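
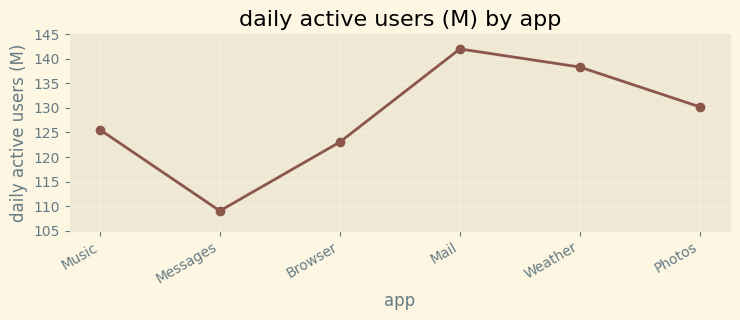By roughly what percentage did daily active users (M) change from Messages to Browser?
Messages ≈ 110, Browser ≈ 125; (125 − 110) / 110 ≈ +13.6%.

≈ +13.6%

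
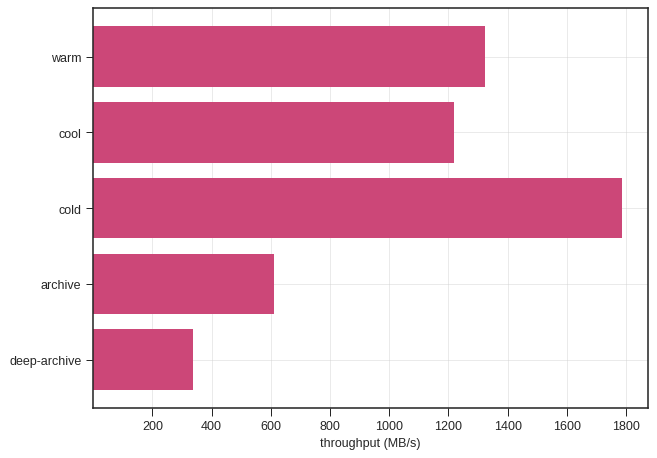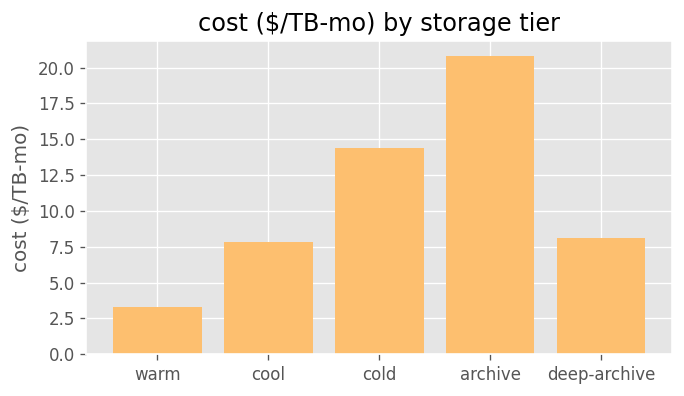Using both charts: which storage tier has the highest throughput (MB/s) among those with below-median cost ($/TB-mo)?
warm

Chart 2 median cost ($/TB-mo) ≈ 8; below-median storage tiers: warm, cool. Among those, warm has the highest throughput (MB/s) (≈ 1400).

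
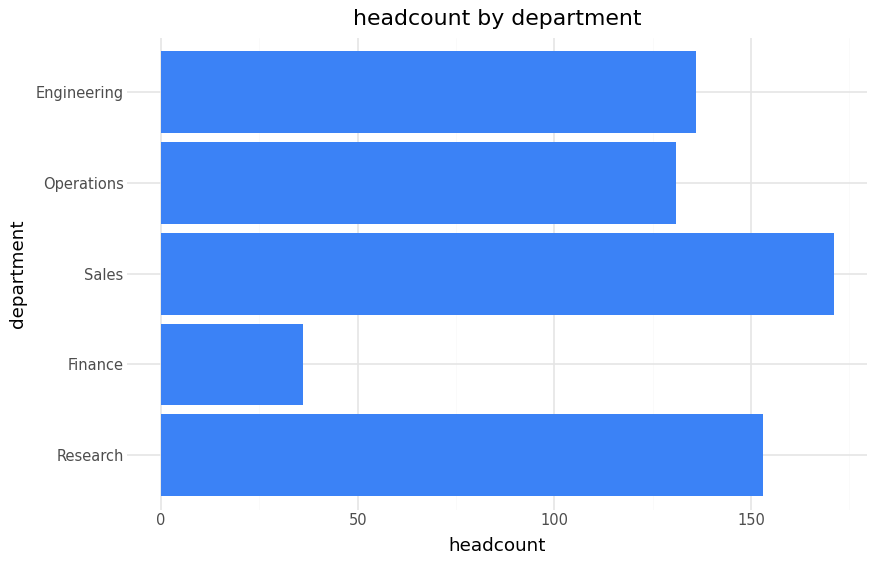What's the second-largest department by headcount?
Research

Top 3: Sales ≈ 180, Research ≈ 160, Engineering ≈ 140.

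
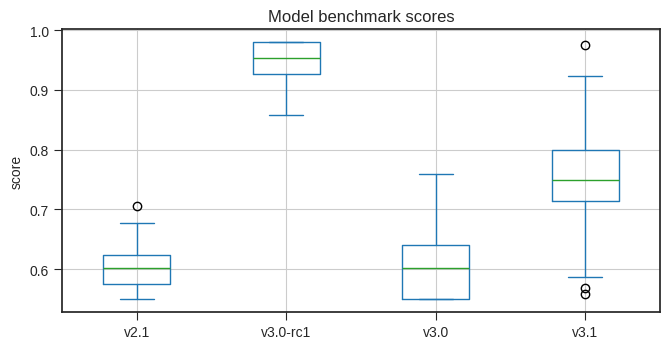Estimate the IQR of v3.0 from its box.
Q3 ≈ 0.65, Q1 ≈ 0.55; IQR ≈ 0.10.

≈ 0.10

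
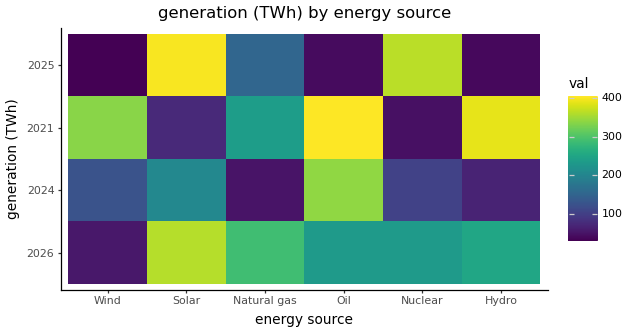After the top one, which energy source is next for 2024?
Solar

Top 3 for 2024: Oil ≈ 350, Solar ≈ 200, Wind ≈ 150.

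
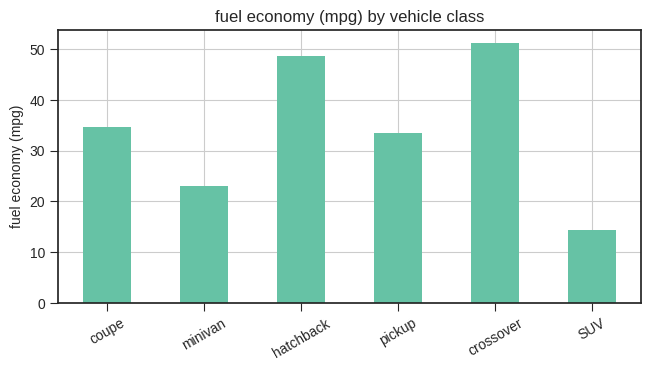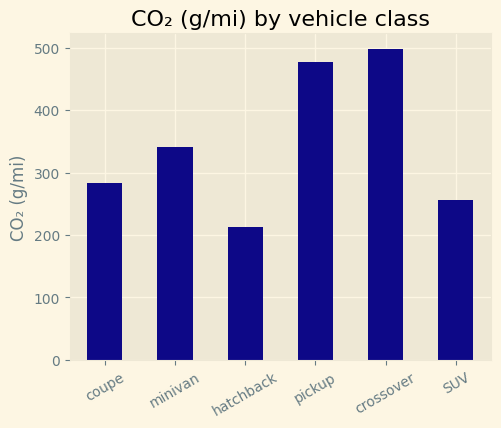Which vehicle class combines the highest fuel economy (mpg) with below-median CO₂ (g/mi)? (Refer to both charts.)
hatchback

Chart 2 median CO₂ (g/mi) ≈ 300; below-median vehicle classes: coupe, hatchback, SUV. Among those, hatchback has the highest fuel economy (mpg) (≈ 50).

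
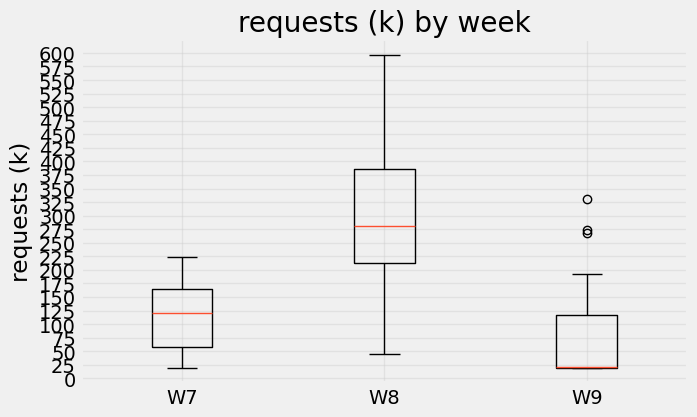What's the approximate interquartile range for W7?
≈ 125

Q3 ≈ 175, Q1 ≈ 50; IQR ≈ 125.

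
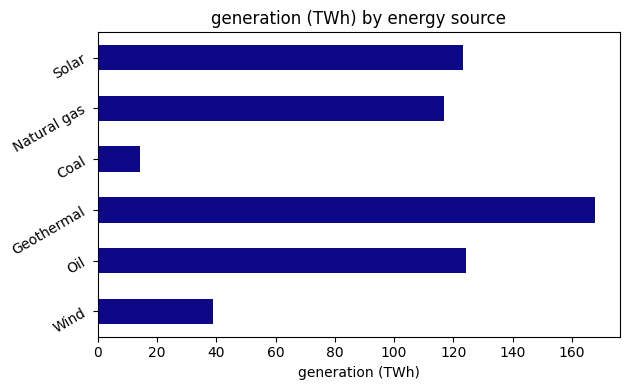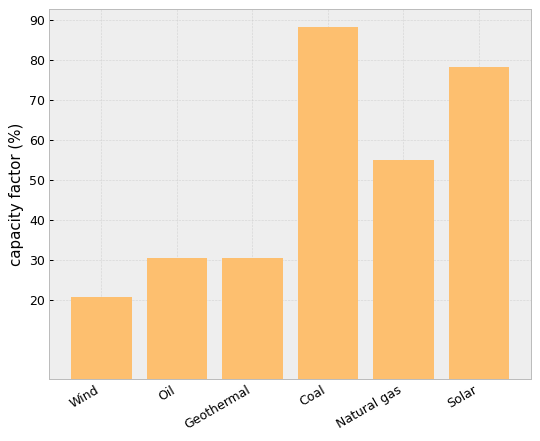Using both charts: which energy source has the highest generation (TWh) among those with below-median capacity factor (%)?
Chart 2 median capacity factor (%) ≈ 40; below-median energy sources: Wind, Oil, Geothermal. Among those, Geothermal has the highest generation (TWh) (≈ 160).

Geothermal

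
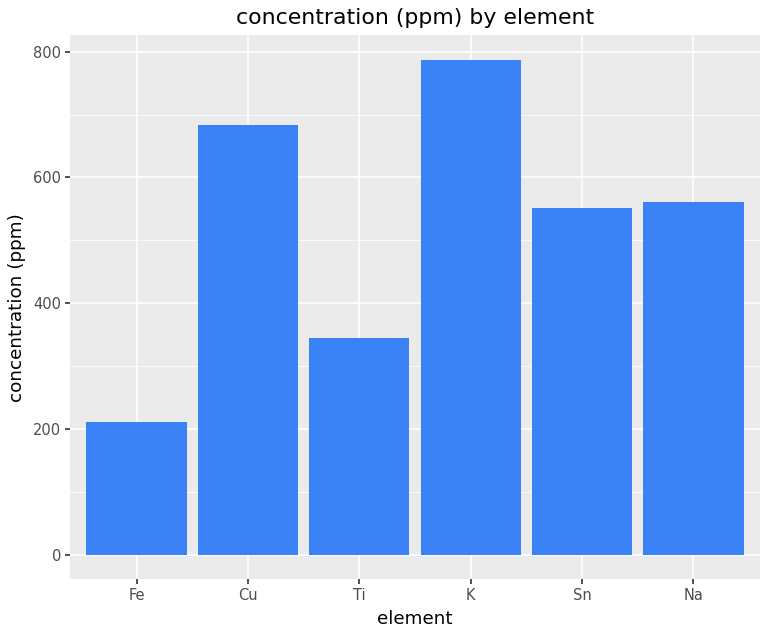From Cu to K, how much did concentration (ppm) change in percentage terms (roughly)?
Cu ≈ 700, K ≈ 800; (800 − 700) / 700 ≈ +14.3%.

≈ +14.3%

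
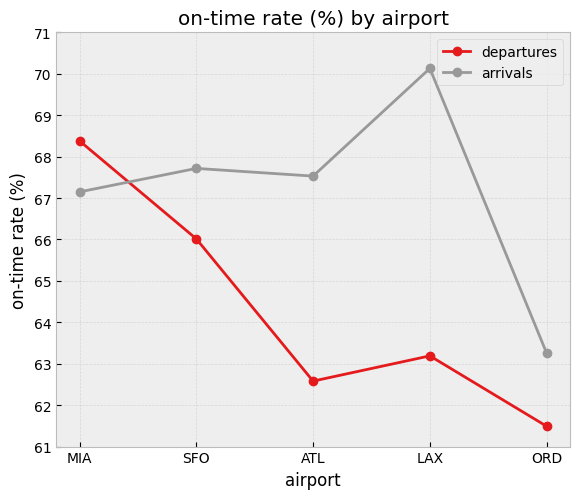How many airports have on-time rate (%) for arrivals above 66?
Above 66: MIA, SFO, ATL, LAX.

4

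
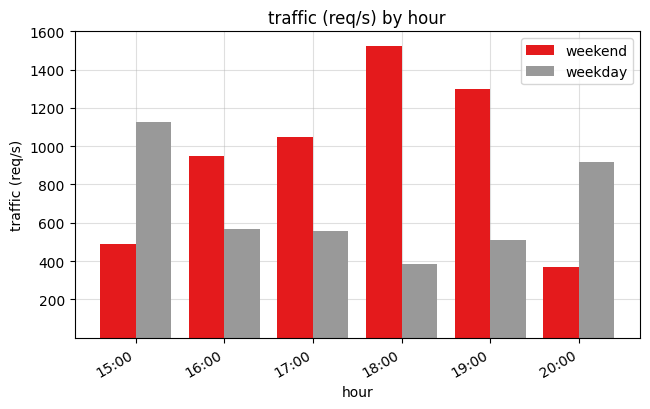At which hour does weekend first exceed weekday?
15:00: weekend ≈ 400 vs weekday ≈ 1200 (not yet); 16:00: weekend ≈ 1000 vs weekday ≈ 600 (first crossover).

16:00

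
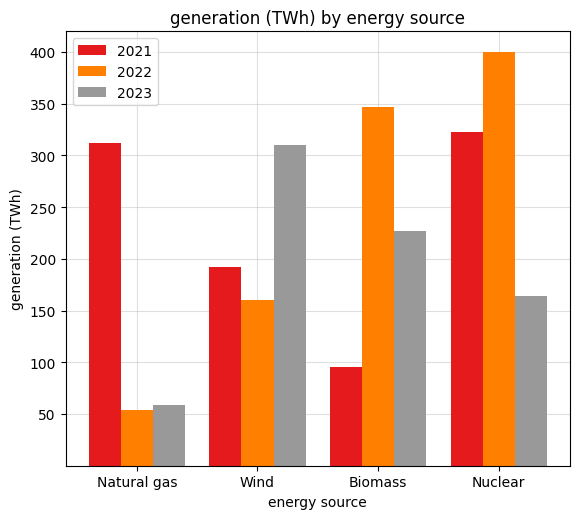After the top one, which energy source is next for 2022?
Biomass

Top 3 for 2022: Nuclear ≈ 400, Biomass ≈ 350, Wind ≈ 150.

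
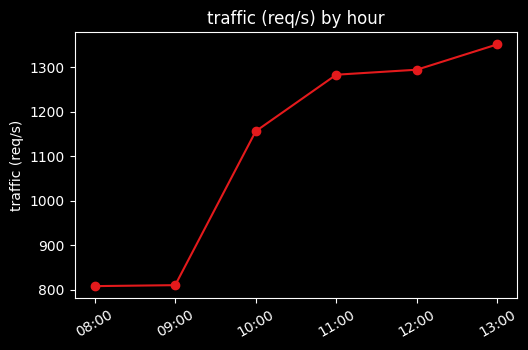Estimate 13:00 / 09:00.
≈ 1.69×

13:00 ≈ 1350, 09:00 ≈ 800; 1350/800 ≈ 1.69.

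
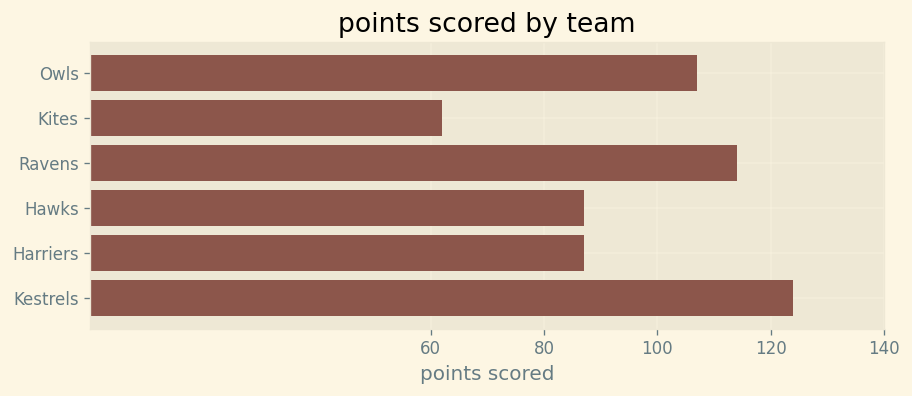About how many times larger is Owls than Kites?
Owls ≈ 100, Kites ≈ 60; 100/60 ≈ 1.67.

≈ 1.67×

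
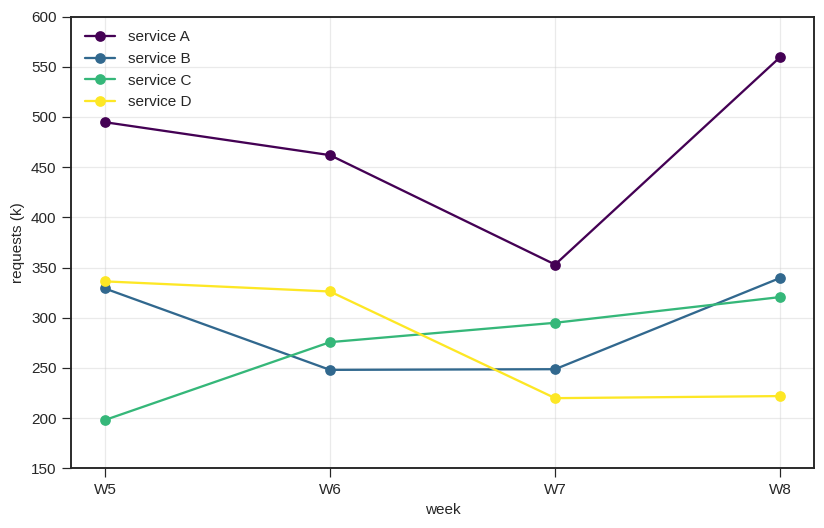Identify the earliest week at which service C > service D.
W7

W6: service C ≈ 300 vs service D ≈ 350 (not yet); W7: service C ≈ 300 vs service D ≈ 200 (first crossover).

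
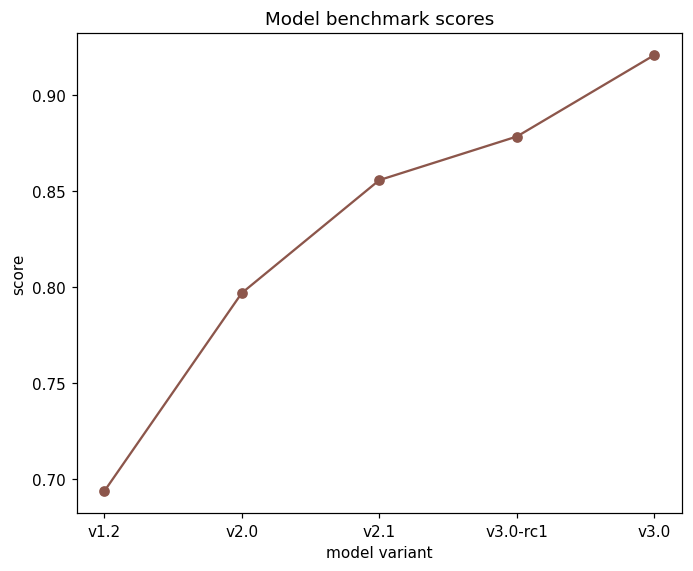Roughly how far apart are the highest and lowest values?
Max v3.0 ≈ 0.92, min v1.2 ≈ 0.70; range ≈ 0.22.

≈ 0.22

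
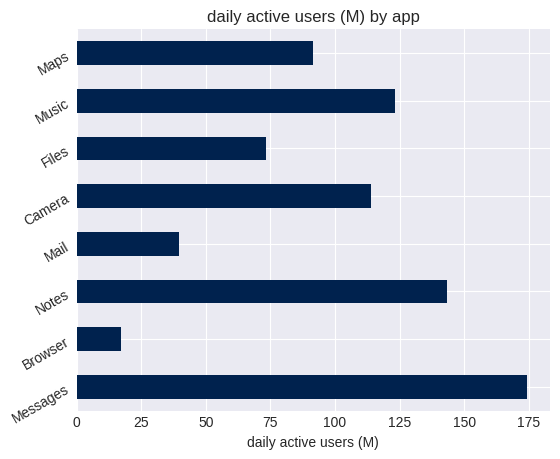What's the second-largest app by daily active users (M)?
Notes

Top 3: Messages ≈ 180, Notes ≈ 140, Music ≈ 120.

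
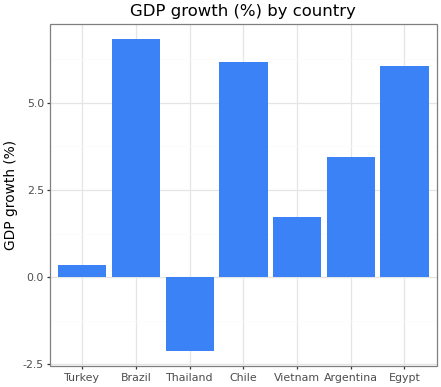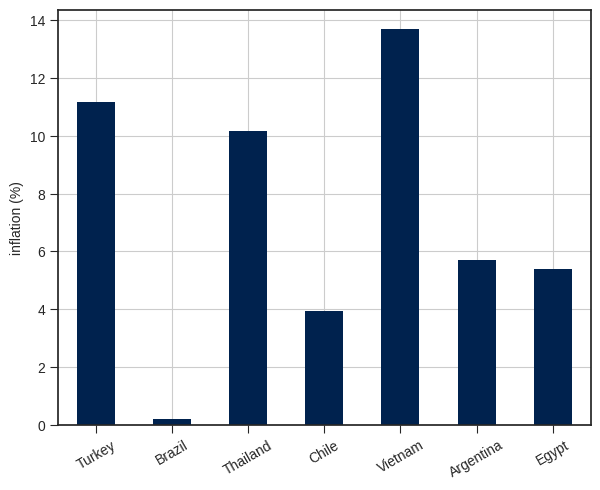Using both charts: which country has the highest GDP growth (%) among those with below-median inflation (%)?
Chart 2 median inflation (%) ≈ 6; below-median countries: Brazil, Chile, Egypt. Among those, Brazil has the highest GDP growth (%) (≈ 7).

Brazil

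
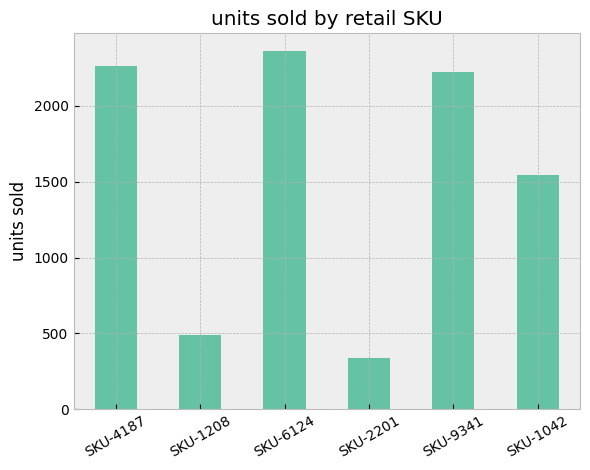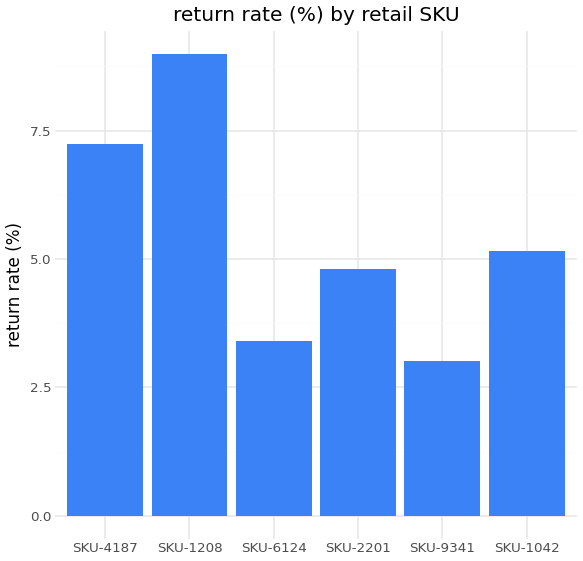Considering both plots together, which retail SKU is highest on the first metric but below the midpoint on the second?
SKU-6124

Chart 2 median return rate (%) ≈ 5; below-median retail SKUs: SKU-6124, SKU-2201, SKU-9341. Among those, SKU-6124 has the highest units sold (≈ 2500).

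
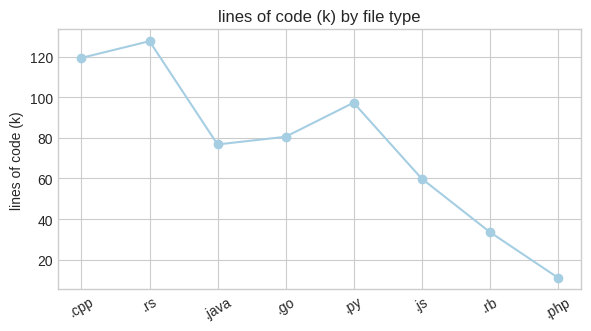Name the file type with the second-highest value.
.cpp

Top 3: .rs ≈ 130, .cpp ≈ 120, .py ≈ 100.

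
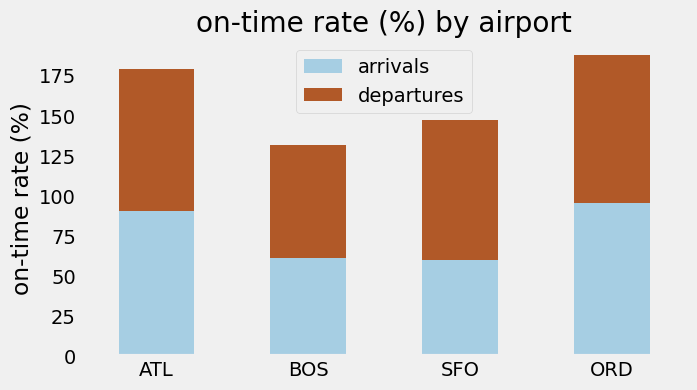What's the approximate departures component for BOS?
≈ 80

departures top ≈ 140, bottom ≈ 60; segment ≈ 80.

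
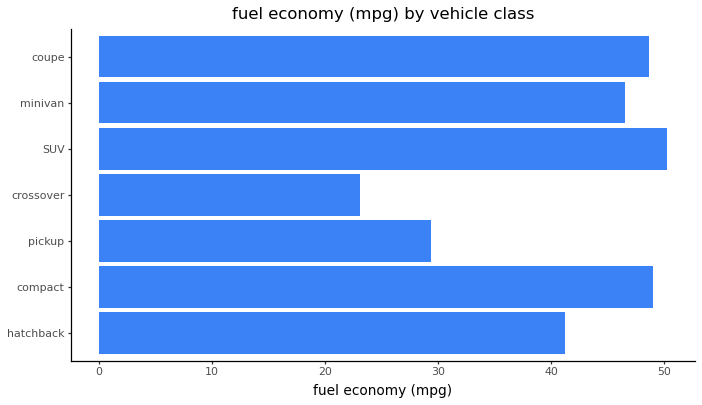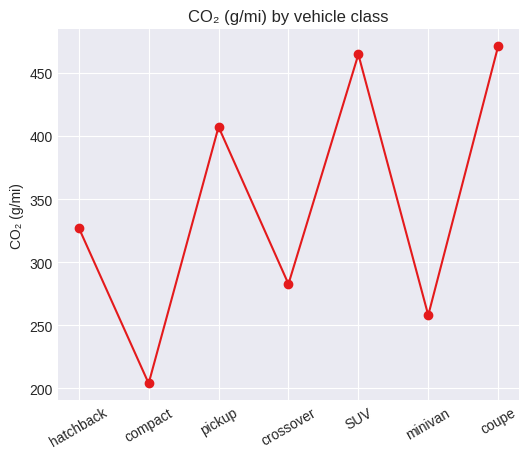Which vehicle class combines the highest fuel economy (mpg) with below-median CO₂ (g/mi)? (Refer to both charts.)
Chart 2 median CO₂ (g/mi) ≈ 350; below-median vehicle classes: compact, crossover, minivan. Among those, compact has the highest fuel economy (mpg) (≈ 50).

compact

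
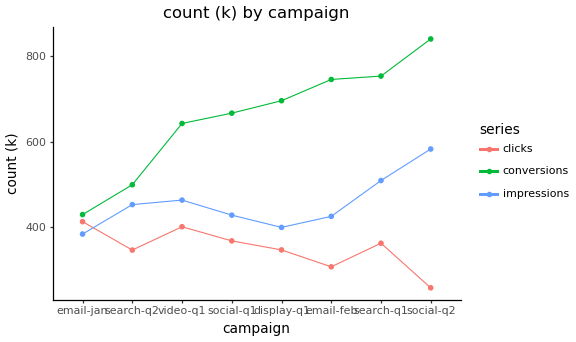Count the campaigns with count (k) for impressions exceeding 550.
Above 550: social-q2.

1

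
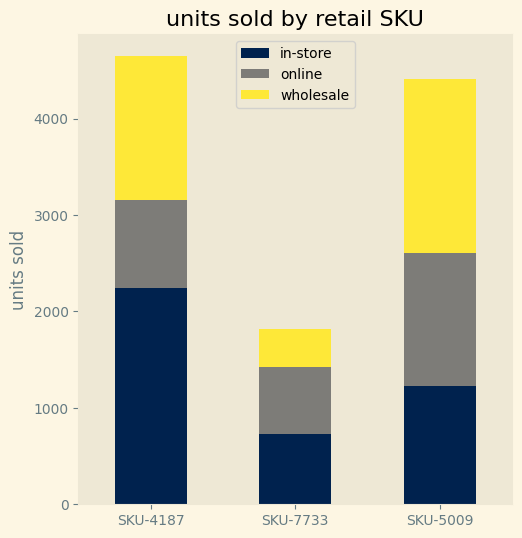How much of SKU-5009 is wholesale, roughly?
wholesale top ≈ 4500, bottom ≈ 2500; segment ≈ 2000.

≈ 2000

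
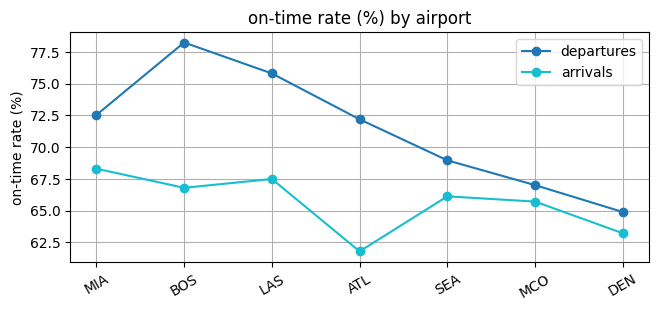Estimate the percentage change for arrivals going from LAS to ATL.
LAS ≈ 68, ATL ≈ 62; (62 − 68) / 68 ≈ -8.8%.

≈ -8.8%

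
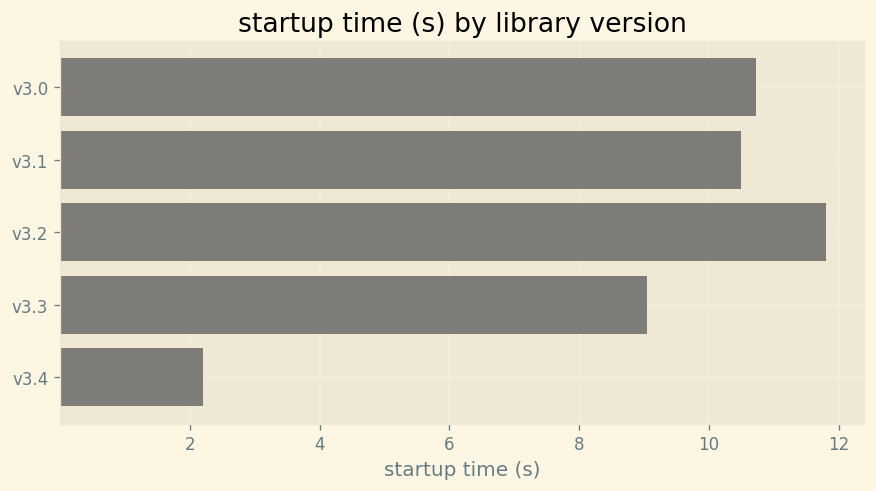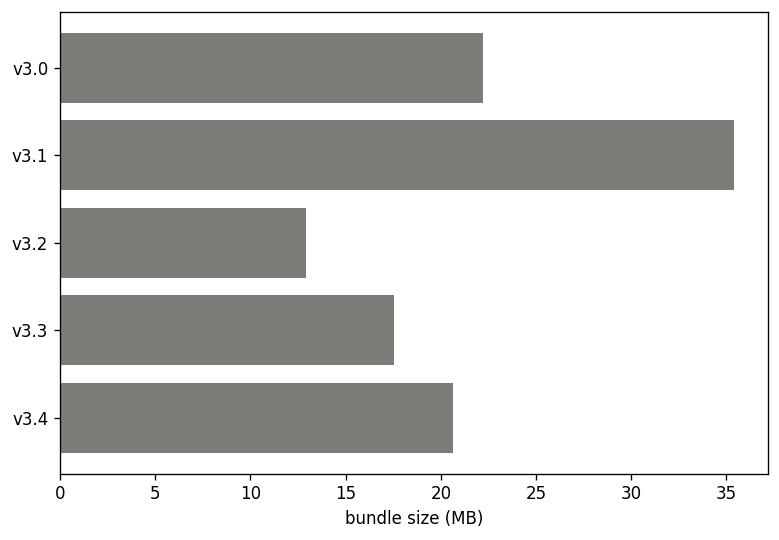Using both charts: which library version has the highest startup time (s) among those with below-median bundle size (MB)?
v3.2

Chart 2 median bundle size (MB) ≈ 20; below-median library versions: v3.2, v3.3. Among those, v3.2 has the highest startup time (s) (≈ 12).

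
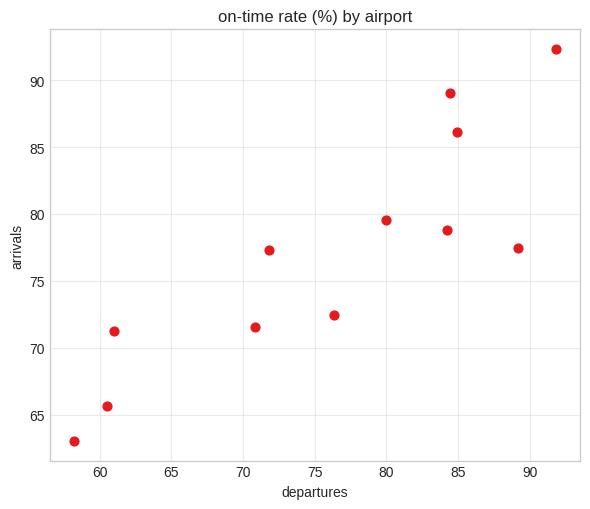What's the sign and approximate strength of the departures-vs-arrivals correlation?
positive, strong

Points are positively correlated; strong (|r| ≈ 0.9).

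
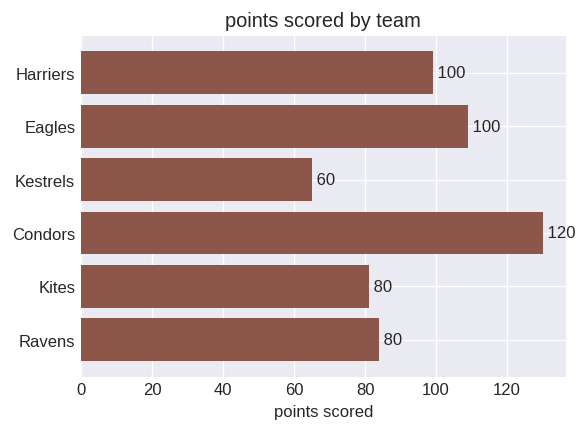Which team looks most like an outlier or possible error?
Condors ≈ 120; the rest sit between ≈ 60 and ≈ 100.

Condors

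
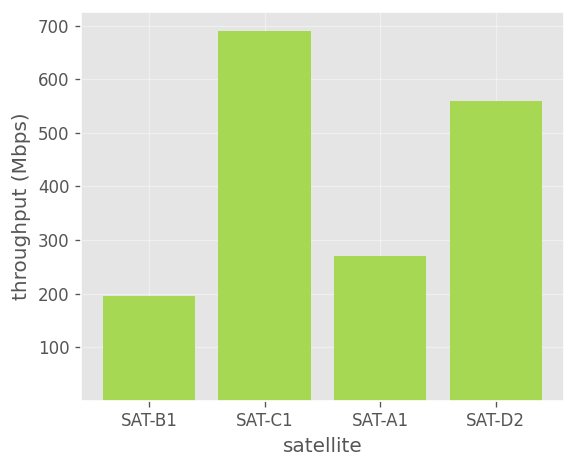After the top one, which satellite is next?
Top 3: SAT-C1 ≈ 700, SAT-D2 ≈ 600, SAT-A1 ≈ 300.

SAT-D2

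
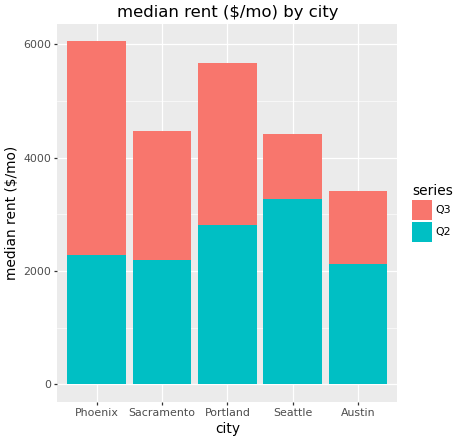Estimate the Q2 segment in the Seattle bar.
Q2 top ≈ 3000, bottom ≈ 0; segment ≈ 3000.

≈ 3000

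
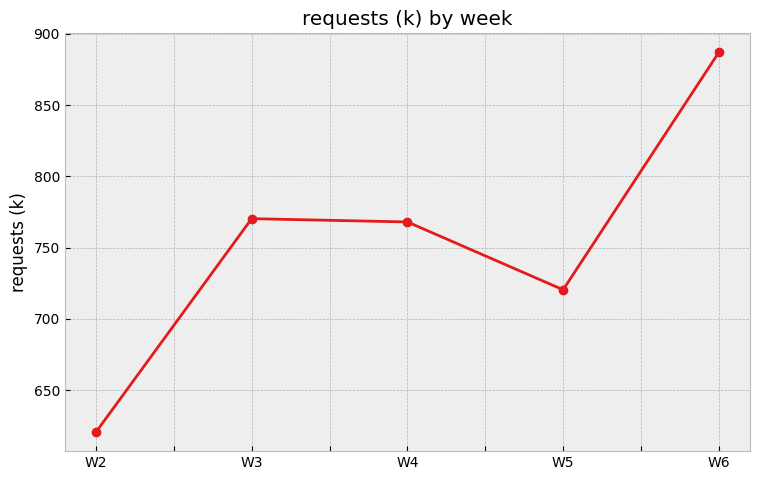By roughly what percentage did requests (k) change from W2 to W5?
≈ +16%

W2 ≈ 625, W5 ≈ 725; (725 − 625) / 625 ≈ +16%.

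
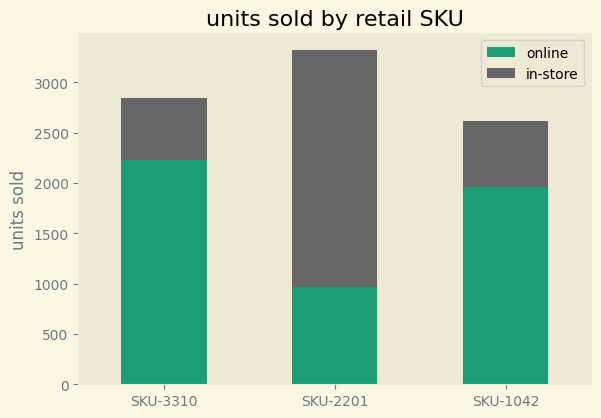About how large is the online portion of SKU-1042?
online top ≈ 2000, bottom ≈ 0; segment ≈ 2000.

≈ 2000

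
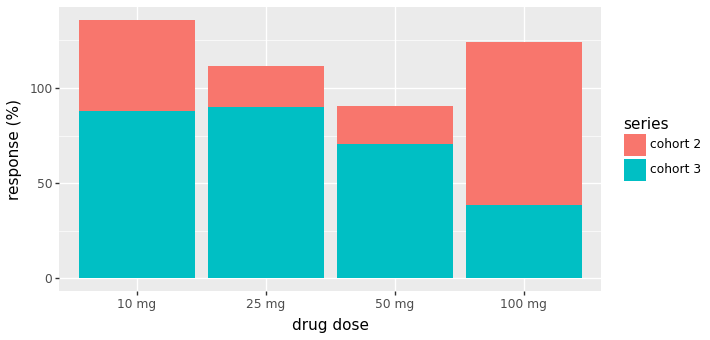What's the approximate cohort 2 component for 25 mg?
≈ 20

cohort 2 top ≈ 120, bottom ≈ 100; segment ≈ 20.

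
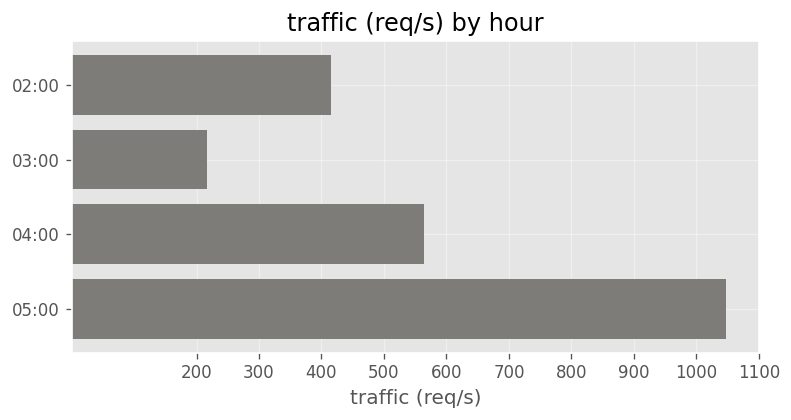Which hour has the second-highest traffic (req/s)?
04:00

Top 3: 05:00 ≈ 1000, 04:00 ≈ 600, 02:00 ≈ 400.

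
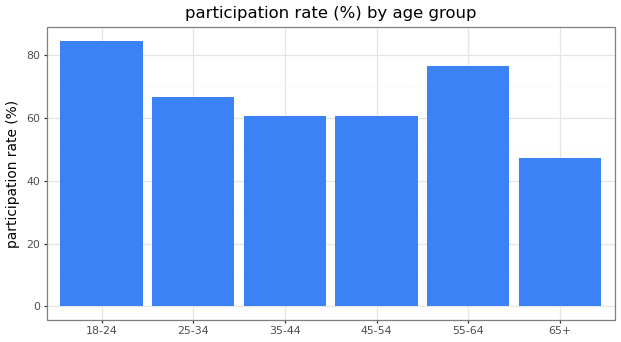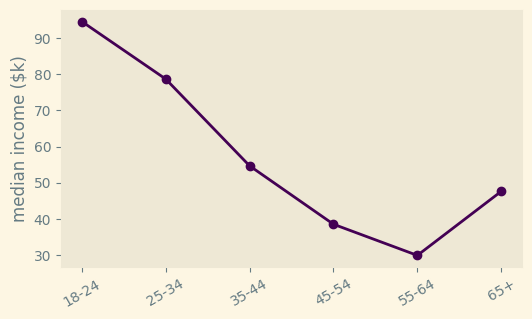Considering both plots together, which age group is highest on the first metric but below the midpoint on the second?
Chart 2 median median income ($k) ≈ 50; below-median age groups: 45-54, 55-64, 65+. Among those, 55-64 has the highest participation rate (%) (≈ 80).

55-64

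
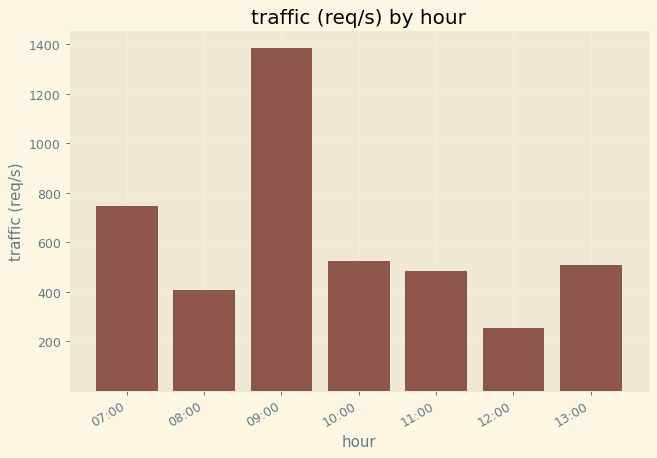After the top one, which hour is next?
07:00

Top 3: 09:00 ≈ 1400, 07:00 ≈ 800, 10:00 ≈ 600.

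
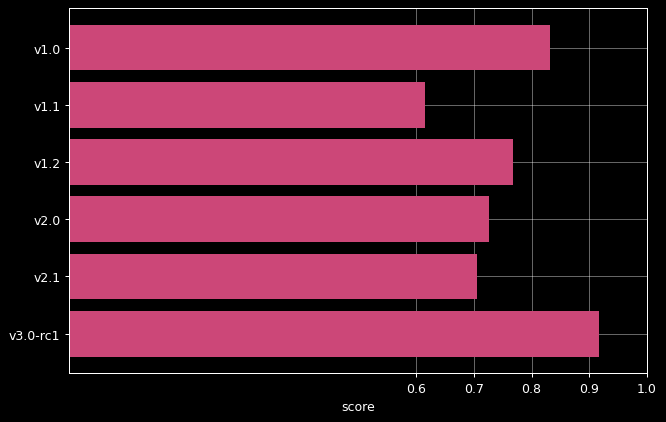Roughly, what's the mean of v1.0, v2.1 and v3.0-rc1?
(0.8 + 0.7 + 0.9) / 3 ≈ 0.8.

≈ 0.8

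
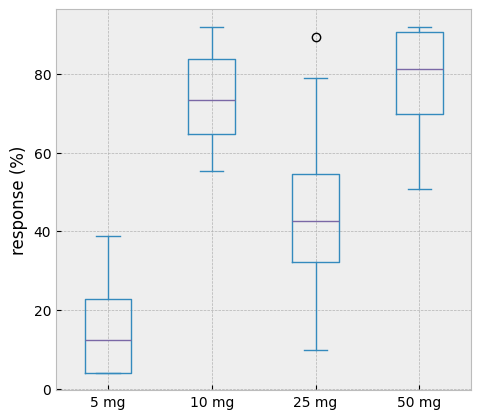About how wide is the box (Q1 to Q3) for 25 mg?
Q3 ≈ 50, Q1 ≈ 30; IQR ≈ 20.

≈ 20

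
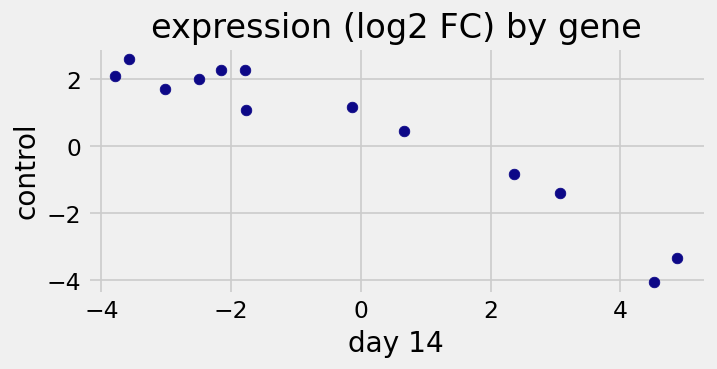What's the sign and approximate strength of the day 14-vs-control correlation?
Points are negatively correlated; strong (|r| ≈ 1.0).

negative, strong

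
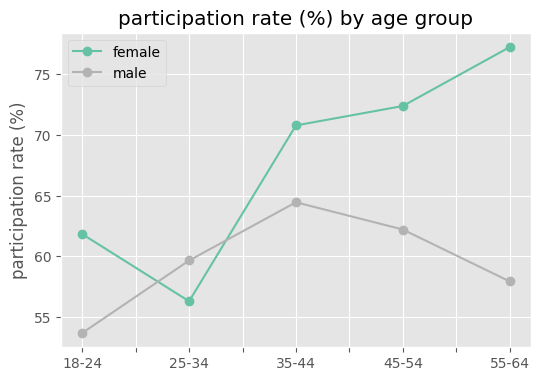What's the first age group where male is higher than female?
25-34

18-24: male ≈ 54 vs female ≈ 62 (not yet); 25-34: male ≈ 60 vs female ≈ 56 (first crossover).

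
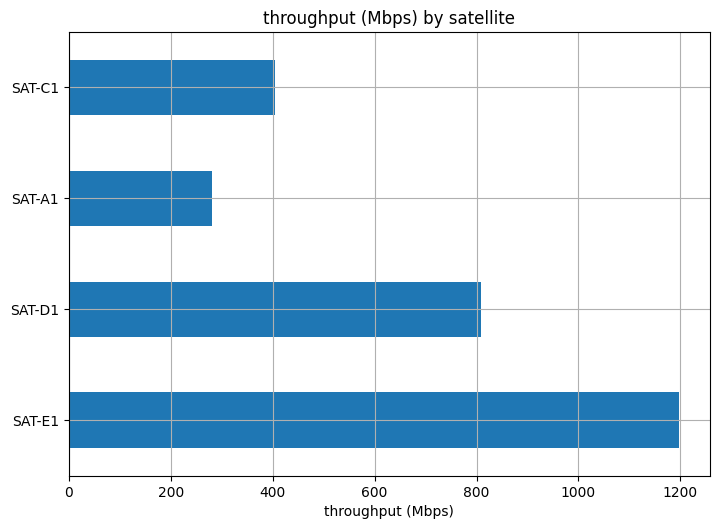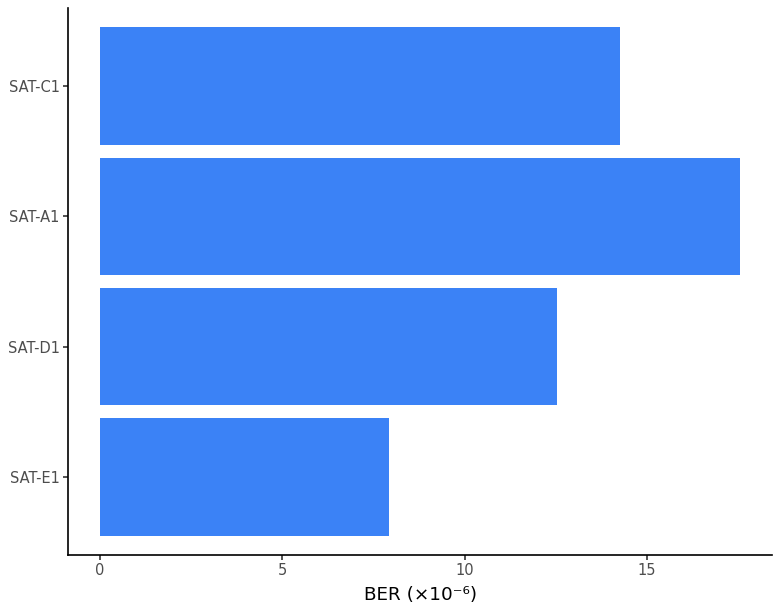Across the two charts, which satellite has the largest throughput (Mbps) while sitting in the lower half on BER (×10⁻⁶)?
Chart 2 median BER (×10⁻⁶) ≈ 14; below-median satellites: SAT-E1, SAT-D1. Among those, SAT-E1 has the highest throughput (Mbps) (≈ 1200).

SAT-E1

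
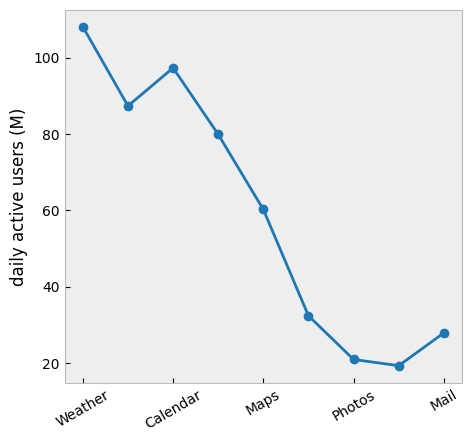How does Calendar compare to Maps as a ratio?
≈ 1.67×

Calendar ≈ 100, Maps ≈ 60; 100/60 ≈ 1.67.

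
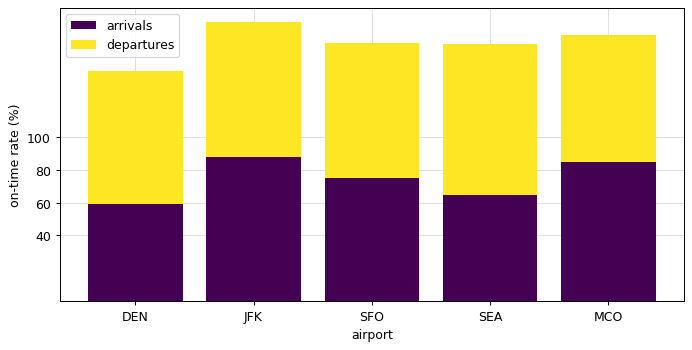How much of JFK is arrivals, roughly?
arrivals top ≈ 80, bottom ≈ 0; segment ≈ 80.

≈ 80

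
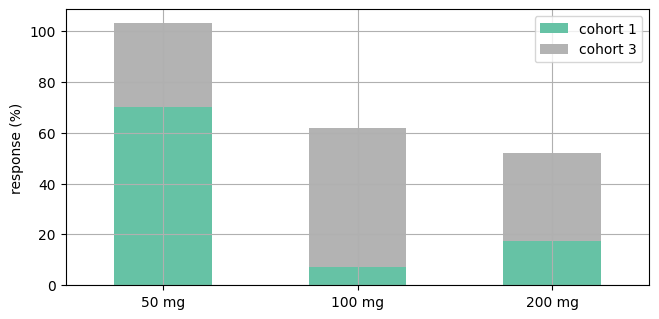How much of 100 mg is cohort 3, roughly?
cohort 3 top ≈ 60, bottom ≈ 10; segment ≈ 50.

≈ 50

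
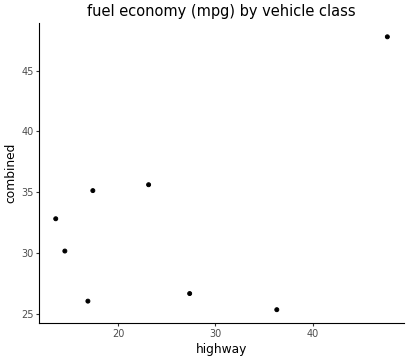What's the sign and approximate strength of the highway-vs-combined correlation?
Points are positively correlated; moderate (|r| ≈ 0.5).

positive, moderate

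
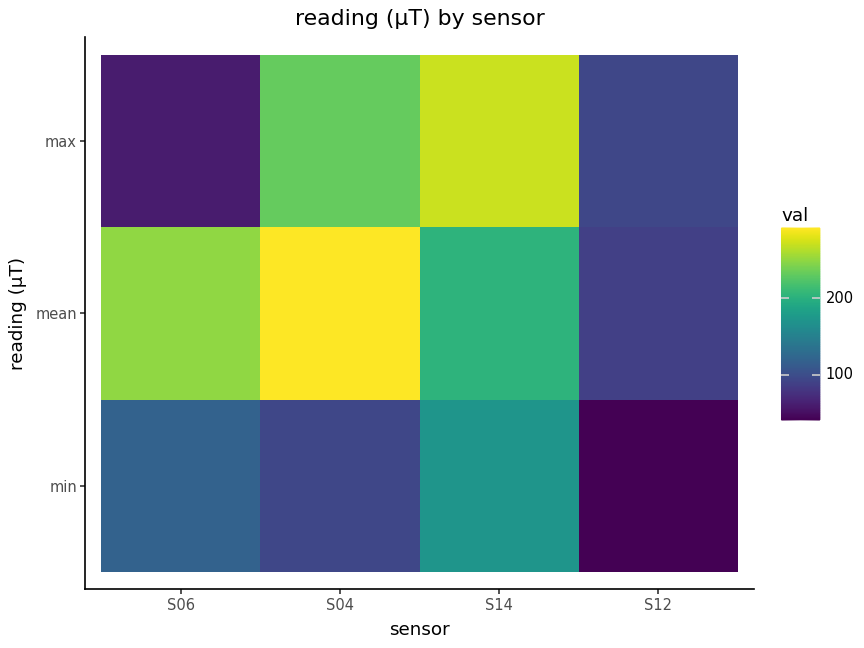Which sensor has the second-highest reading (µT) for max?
Top 3 for max: S14 ≈ 275, S04 ≈ 225, S12 ≈ 100.

S04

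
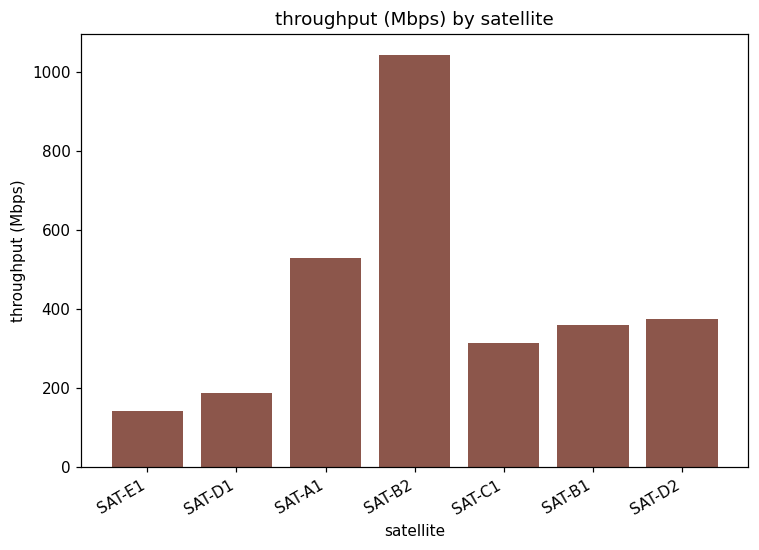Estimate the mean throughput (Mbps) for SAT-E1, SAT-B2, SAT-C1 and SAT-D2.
(100 + 1000 + 300 + 400) / 4 ≈ 450.

≈ 450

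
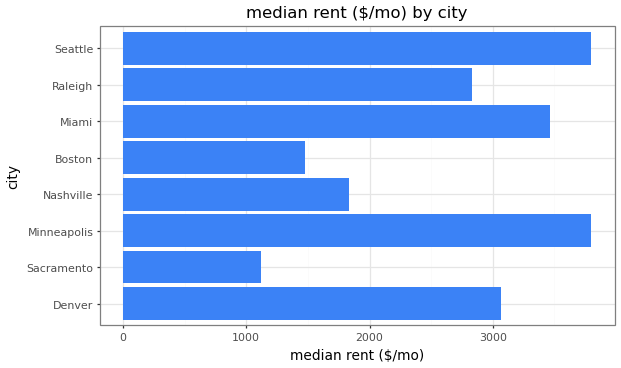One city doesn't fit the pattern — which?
Sacramento

Sacramento ≈ 1000; the rest sit between ≈ 1500 and ≈ 4000.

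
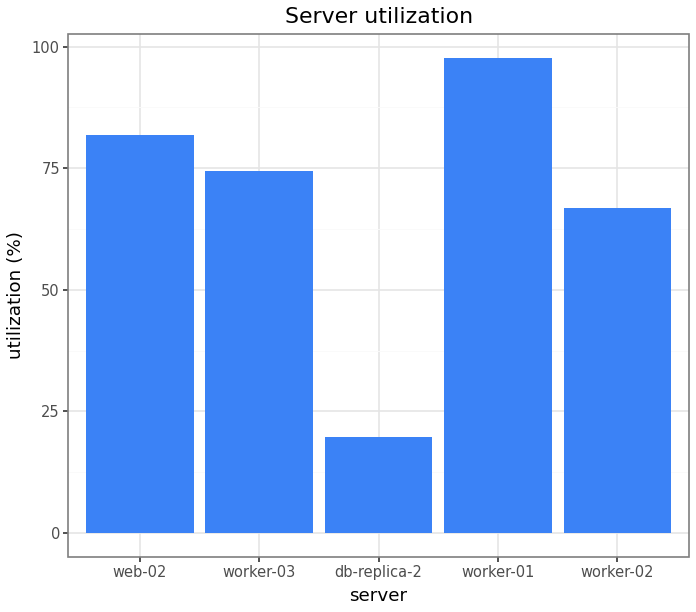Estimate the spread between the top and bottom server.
Max worker-01 ≈ 100, min db-replica-2 ≈ 20; range ≈ 80.

≈ 80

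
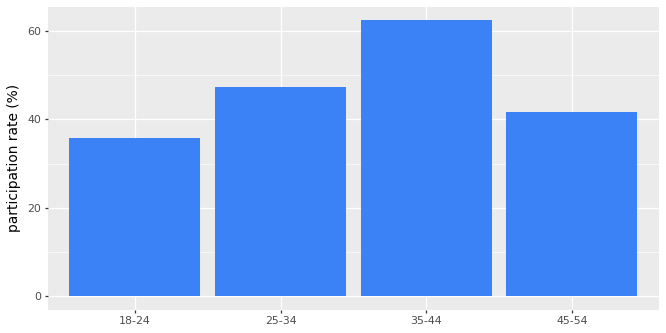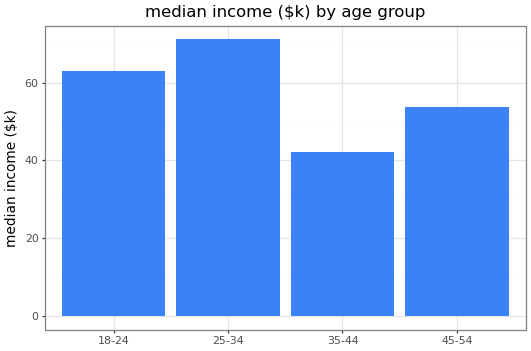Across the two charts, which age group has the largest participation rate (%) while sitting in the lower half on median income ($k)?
Chart 2 median median income ($k) ≈ 60; below-median age groups: 35-44, 45-54. Among those, 35-44 has the highest participation rate (%) (≈ 60).

35-44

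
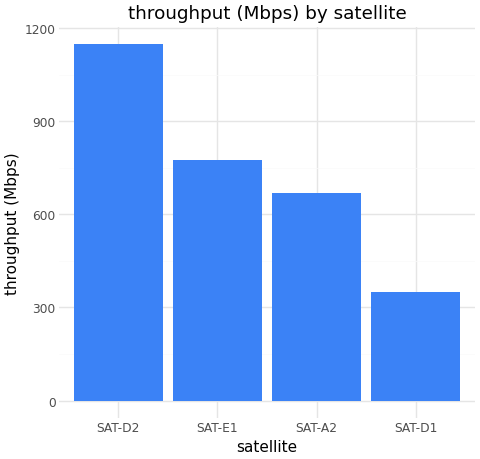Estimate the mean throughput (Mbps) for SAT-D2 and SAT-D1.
(1100 + 400) / 2 ≈ 750.

≈ 750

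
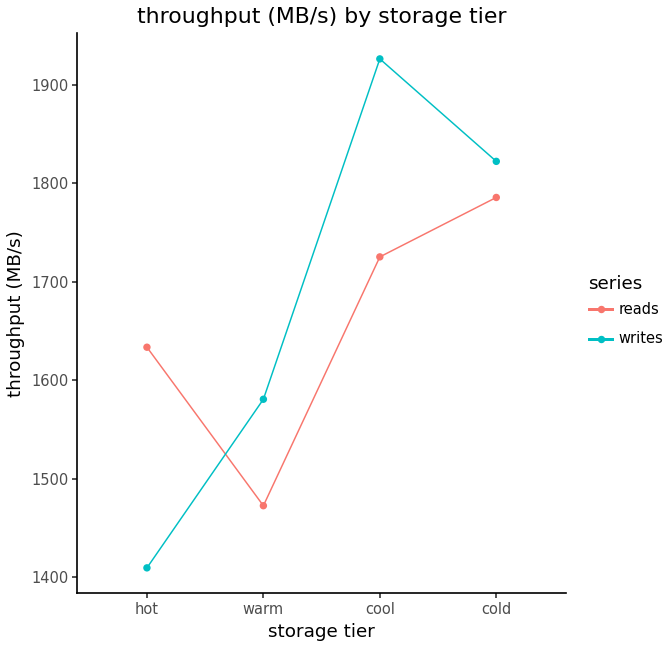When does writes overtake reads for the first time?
hot: writes ≈ 1400 vs reads ≈ 1650 (not yet); warm: writes ≈ 1600 vs reads ≈ 1450 (first crossover).

warm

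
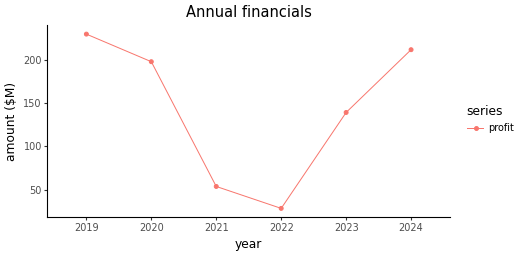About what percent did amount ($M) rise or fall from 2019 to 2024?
≈ -8.3%

2019 ≈ 240, 2024 ≈ 220; (220 − 240) / 240 ≈ -8.3%.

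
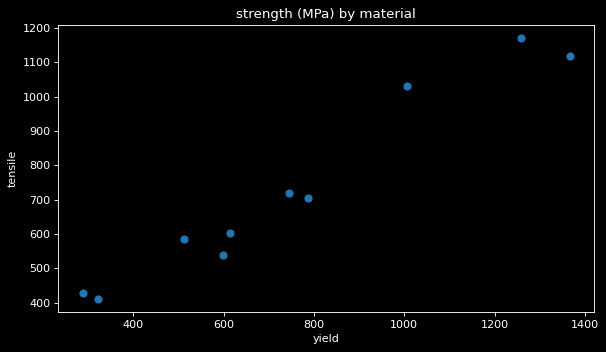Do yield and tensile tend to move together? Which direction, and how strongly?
positive, strong

Points are positively correlated; strong (|r| ≈ 1.0).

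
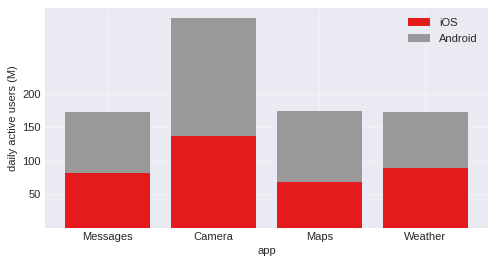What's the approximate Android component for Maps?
≈ 100

Android top ≈ 150, bottom ≈ 50; segment ≈ 100.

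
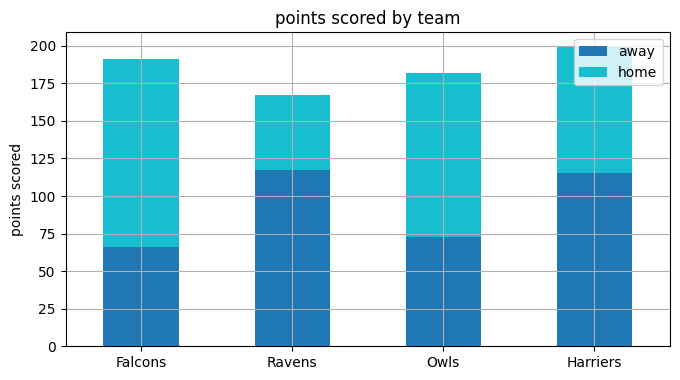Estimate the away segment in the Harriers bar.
≈ 120

away top ≈ 120, bottom ≈ 0; segment ≈ 120.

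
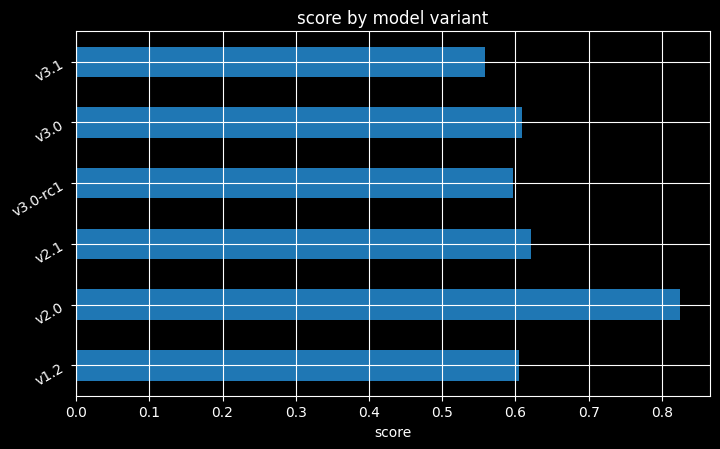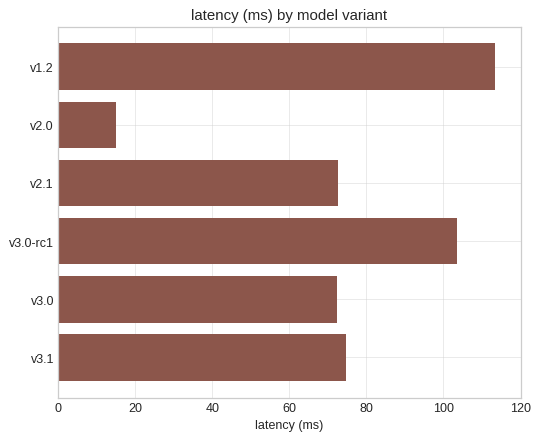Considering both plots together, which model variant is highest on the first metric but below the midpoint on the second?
Chart 2 median latency (ms) ≈ 80; below-median model variants: v2.0, v2.1, v3.0. Among those, v2.0 has the highest score (≈ 0.8).

v2.0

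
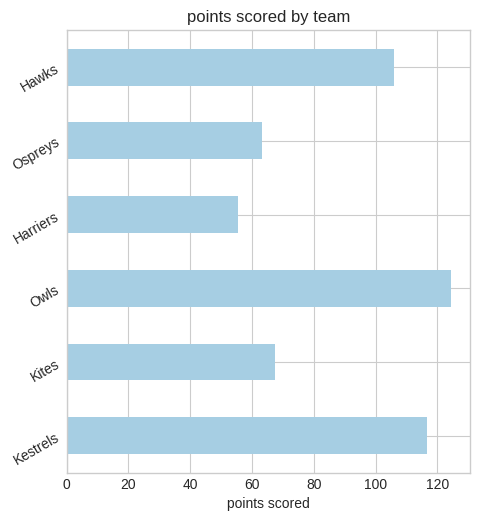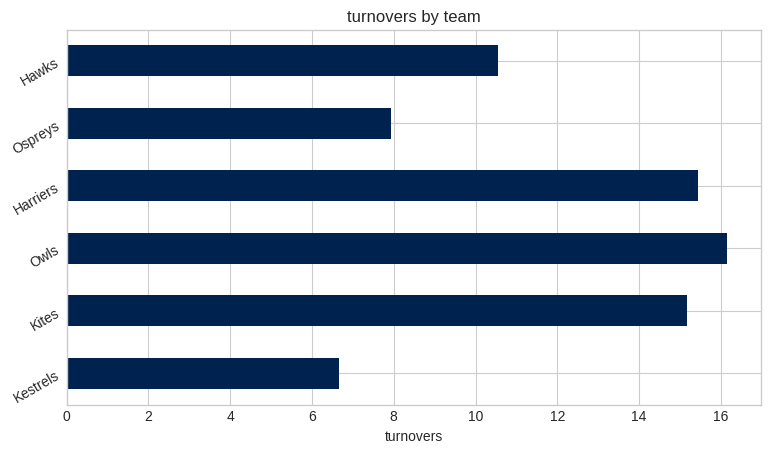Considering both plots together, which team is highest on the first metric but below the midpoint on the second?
Kestrels

Chart 2 median turnovers ≈ 12; below-median teams: Kestrels, Ospreys, Hawks. Among those, Kestrels has the highest points scored (≈ 120).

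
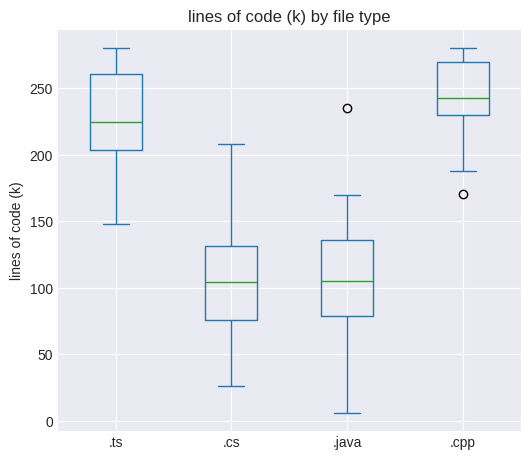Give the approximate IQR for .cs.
≈ 60

Q3 ≈ 140, Q1 ≈ 80; IQR ≈ 60.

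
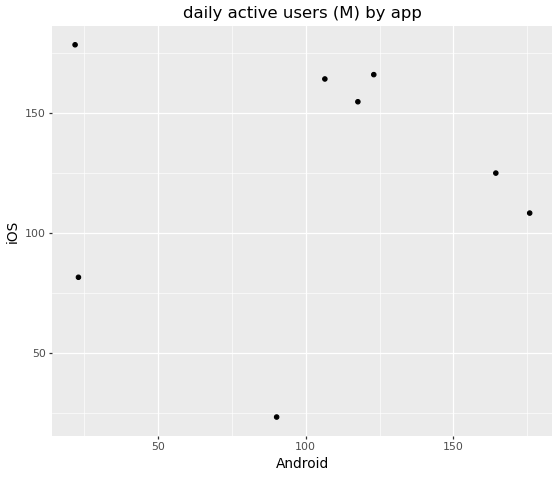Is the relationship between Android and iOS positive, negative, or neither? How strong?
no clear correlation

Points are roughly uncorrelated; weak (|r| ≈ 0.0).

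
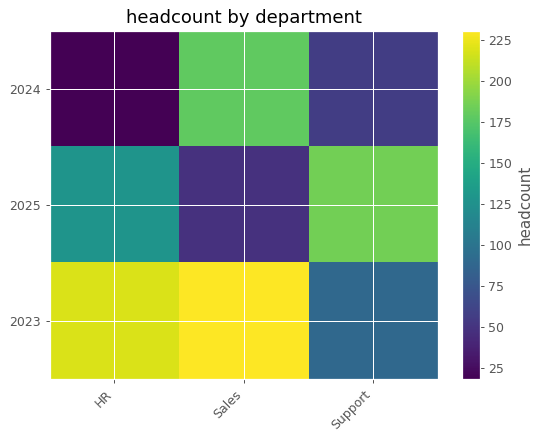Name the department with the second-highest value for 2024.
Top 3 for 2024: Sales ≈ 180, Support ≈ 60, HR ≈ 20.

Support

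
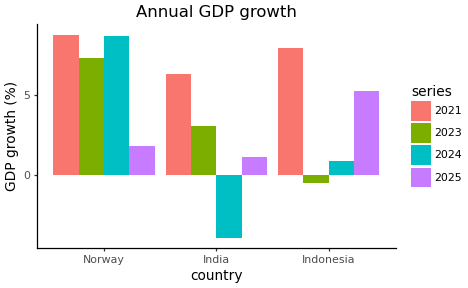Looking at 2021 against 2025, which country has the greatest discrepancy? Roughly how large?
Norway: 2021 ≈ 8, 2025 ≈ 2 → gap ≈ 6. Next-largest (India) is only ≈ 4.

Norway, ≈ 6 %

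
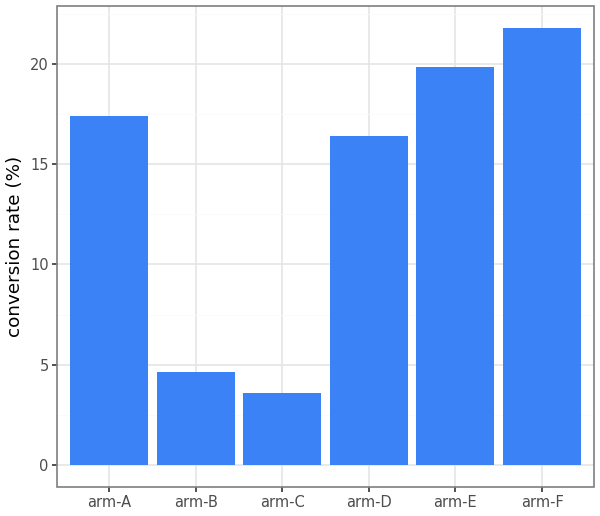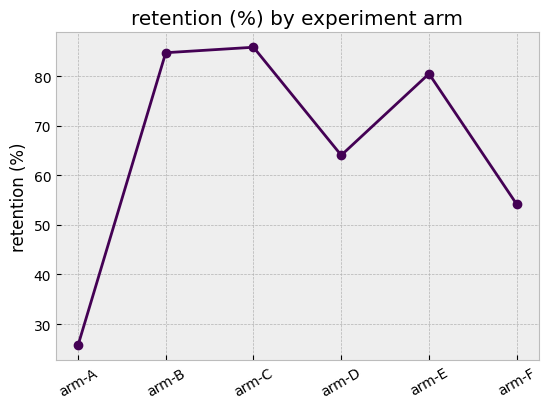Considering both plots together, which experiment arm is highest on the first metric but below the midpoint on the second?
Chart 2 median retention (%) ≈ 70; below-median experiment arms: arm-A, arm-D, arm-F. Among those, arm-F has the highest conversion rate (%) (≈ 22).

arm-F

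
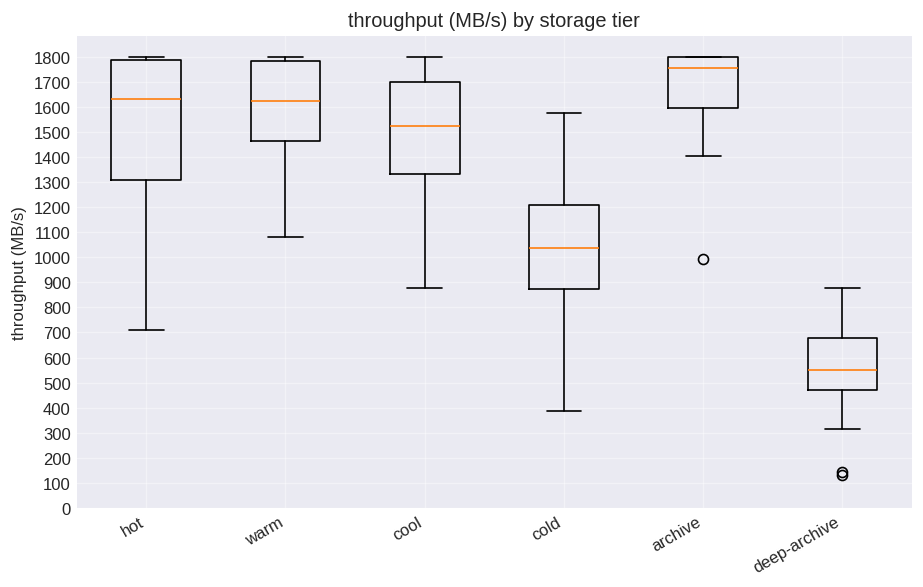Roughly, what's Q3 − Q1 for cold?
≈ 300

Q3 ≈ 1200, Q1 ≈ 900; IQR ≈ 300.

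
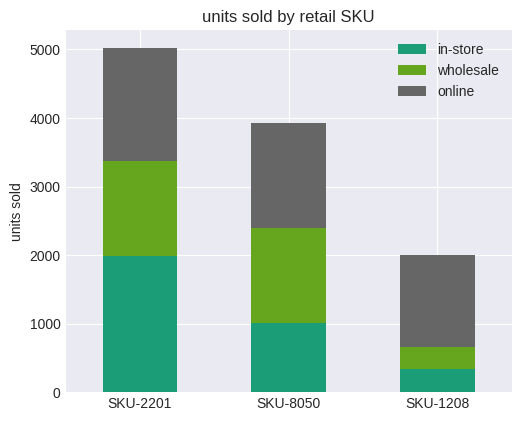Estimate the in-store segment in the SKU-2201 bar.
in-store top ≈ 2000, bottom ≈ 0; segment ≈ 2000.

≈ 2000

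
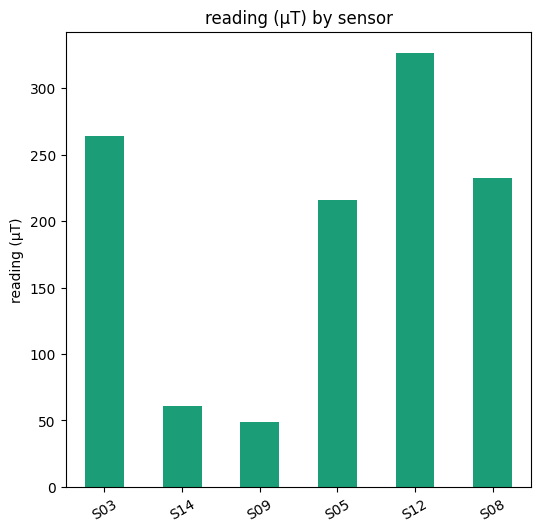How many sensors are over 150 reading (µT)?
Above 150: S03, S05, S12, S08.

4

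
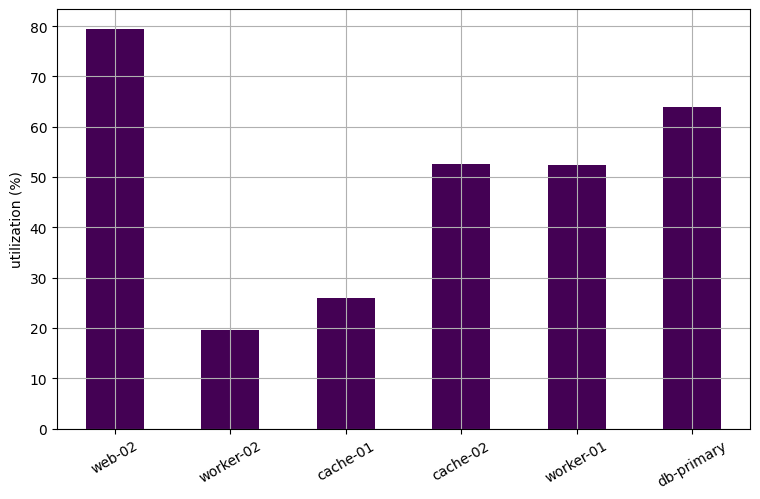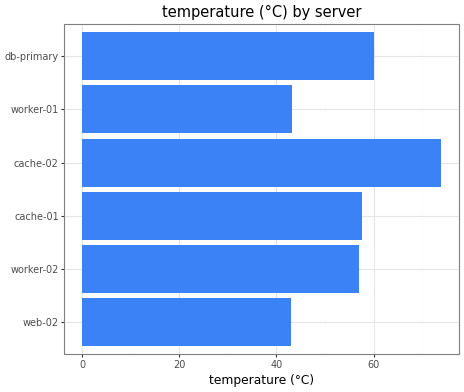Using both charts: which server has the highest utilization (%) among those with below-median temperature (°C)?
web-02

Chart 2 median temperature (°C) ≈ 60; below-median servers: web-02, worker-02, worker-01. Among those, web-02 has the highest utilization (%) (≈ 80).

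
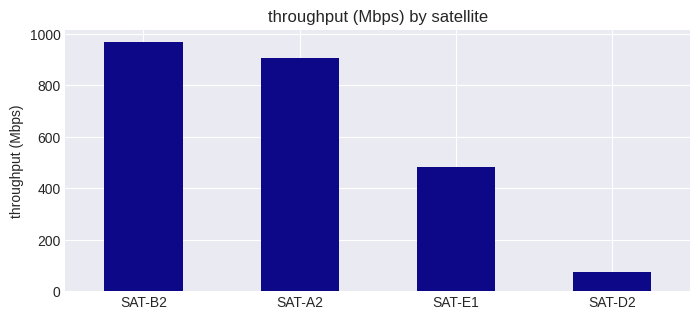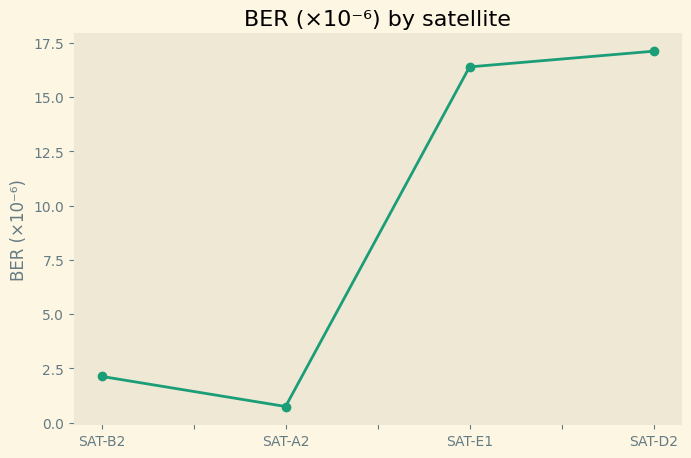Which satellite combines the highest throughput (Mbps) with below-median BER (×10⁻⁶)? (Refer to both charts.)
SAT-B2

Chart 2 median BER (×10⁻⁶) ≈ 10; below-median satellites: SAT-B2, SAT-A2. Among those, SAT-B2 has the highest throughput (Mbps) (≈ 1000).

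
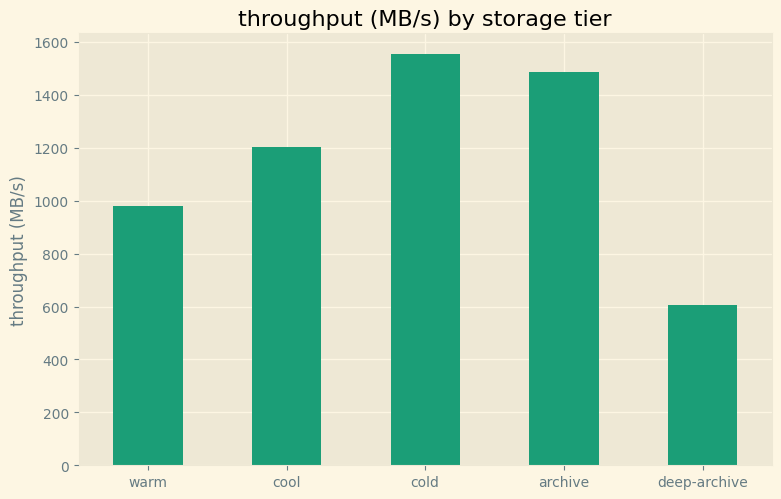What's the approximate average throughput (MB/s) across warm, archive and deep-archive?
≈ 1000

(1000 + 1400 + 600) / 3 ≈ 1000.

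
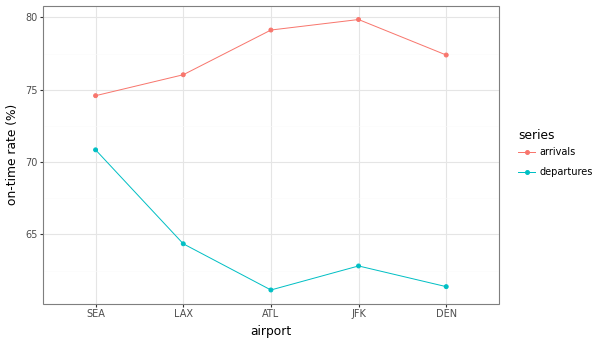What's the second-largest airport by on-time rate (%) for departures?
Top 3 for departures: SEA ≈ 70, LAX ≈ 64, JFK ≈ 62.

LAX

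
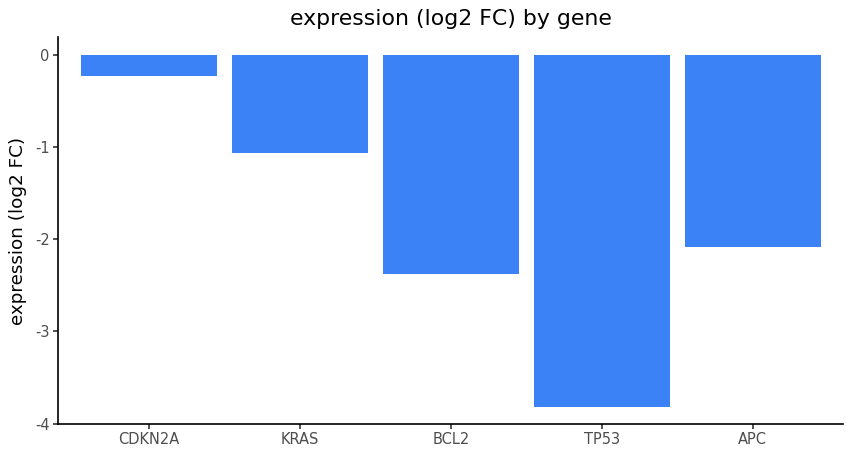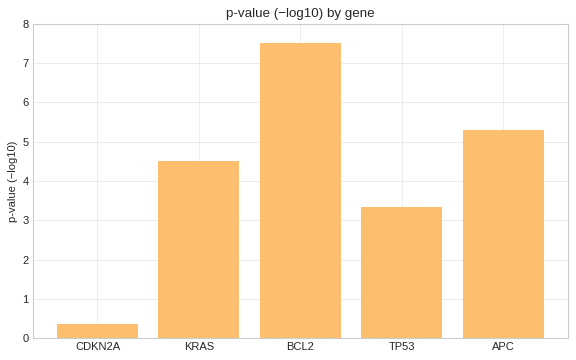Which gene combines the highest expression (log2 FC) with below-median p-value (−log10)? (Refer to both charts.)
CDKN2A

Chart 2 median p-value (−log10) ≈ 5; below-median genes: CDKN2A, TP53. Among those, CDKN2A has the highest expression (log2 FC) (≈ 0).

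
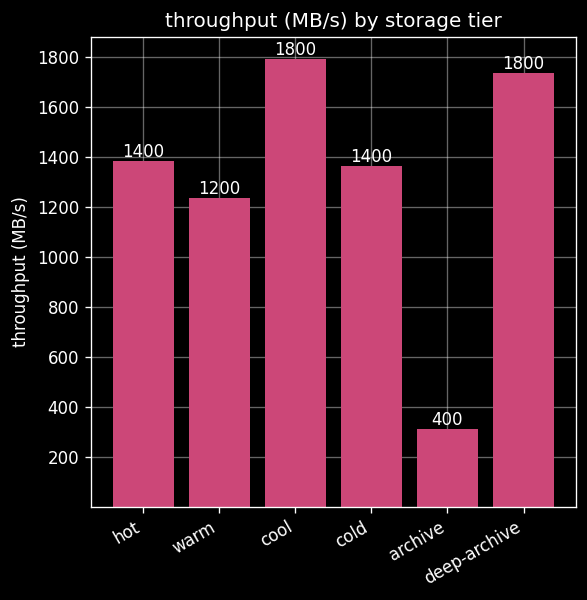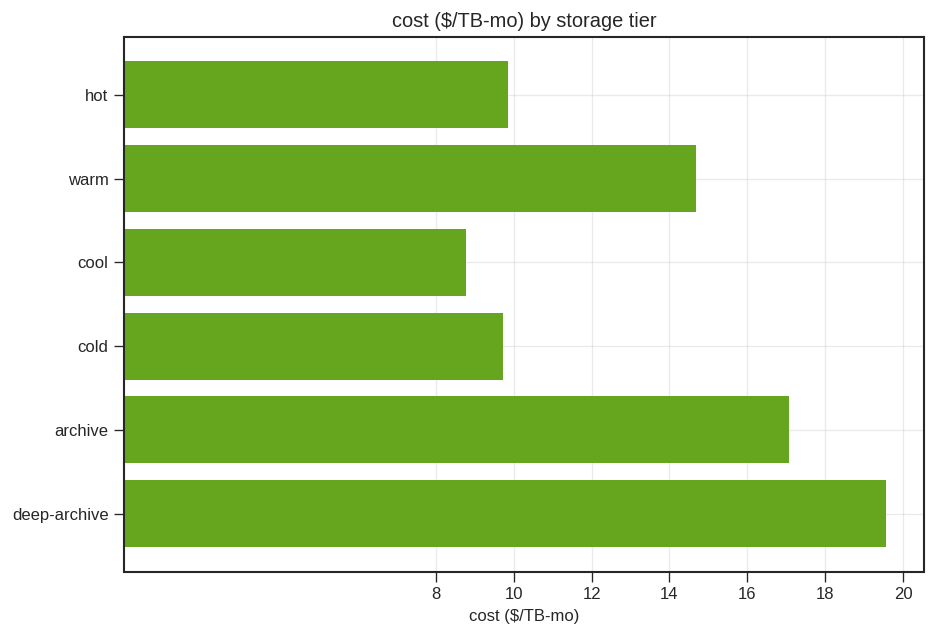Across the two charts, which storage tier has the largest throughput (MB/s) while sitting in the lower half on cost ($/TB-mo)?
cool

Chart 2 median cost ($/TB-mo) ≈ 12; below-median storage tiers: hot, cool, cold. Among those, cool has the highest throughput (MB/s) (≈ 1800).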